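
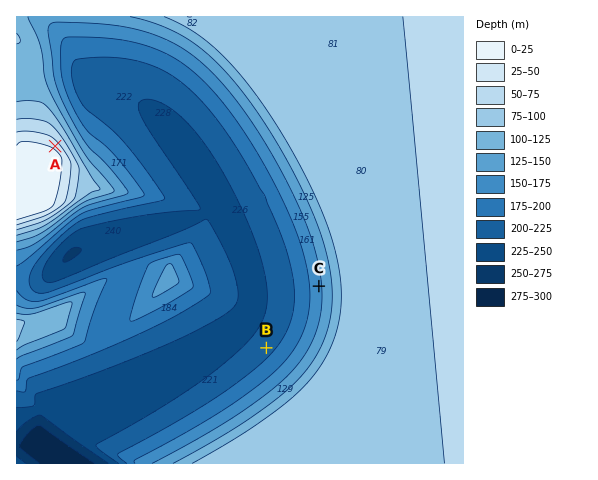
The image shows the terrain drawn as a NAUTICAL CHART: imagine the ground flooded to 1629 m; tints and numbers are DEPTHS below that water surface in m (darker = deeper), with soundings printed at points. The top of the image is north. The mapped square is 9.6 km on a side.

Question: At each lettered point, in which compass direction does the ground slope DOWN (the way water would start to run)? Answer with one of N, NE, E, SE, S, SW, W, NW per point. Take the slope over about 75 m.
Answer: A NE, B NW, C W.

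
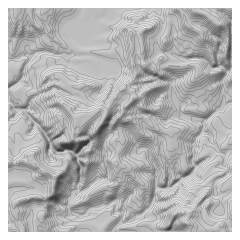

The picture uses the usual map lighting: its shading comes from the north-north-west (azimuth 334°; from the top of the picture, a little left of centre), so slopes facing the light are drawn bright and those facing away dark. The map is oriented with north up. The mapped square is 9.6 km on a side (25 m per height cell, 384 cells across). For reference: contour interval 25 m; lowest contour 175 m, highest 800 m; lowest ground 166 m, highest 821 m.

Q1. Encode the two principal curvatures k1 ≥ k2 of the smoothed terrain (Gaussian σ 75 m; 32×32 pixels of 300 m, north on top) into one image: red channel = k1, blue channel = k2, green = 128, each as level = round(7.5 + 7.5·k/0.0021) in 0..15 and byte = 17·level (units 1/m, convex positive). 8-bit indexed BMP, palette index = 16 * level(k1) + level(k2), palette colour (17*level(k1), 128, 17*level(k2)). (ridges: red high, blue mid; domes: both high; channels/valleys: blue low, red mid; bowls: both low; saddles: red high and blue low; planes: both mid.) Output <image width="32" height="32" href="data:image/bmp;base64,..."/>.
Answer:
<image width="32" height="32" href="data:image/bmp;base64,Qk02CAAAAAAAADYEAAAoAAAAIAAAACAAAAABAAgAAAAAAAAEAAATCwAAEwsAAAABAAAAAAAAAIAAABGAAAAigAAAM4AAAESAAABVgAAAZoAAAHeAAACIgAAAmYAAAKqAAAC7gAAAzIAAAN2AAADugAAA/4AAAACAEQARgBEAIoARADOAEQBEgBEAVYARAGaAEQB3gBEAiIARAJmAEQCqgBEAu4ARAMyAEQDdgBEA7oARAP+AEQAAgCIAEYAiACKAIgAzgCIARIAiAFWAIgBmgCIAd4AiAIiAIgCZgCIAqoAiALuAIgDMgCIA3YAiAO6AIgD/gCIAAIAzABGAMwAigDMAM4AzAESAMwBVgDMAZoAzAHeAMwCIgDMAmYAzAKqAMwC7gDMAzIAzAN2AMwDugDMA/4AzAACARAARgEQAIoBEADOARABEgEQAVYBEAGaARAB3gEQAiIBEAJmARACqgEQAu4BEAMyARADdgEQA7oBEAP+ARAAAgFUAEYBVACKAVQAzgFUARIBVAFWAVQBmgFUAd4BVAIiAVQCZgFUAqoBVALuAVQDMgFUA3YBVAO6AVQD/gFUAAIBmABGAZgAigGYAM4BmAESAZgBVgGYAZoBmAHeAZgCIgGYAmYBmAKqAZgC7gGYAzIBmAN2AZgDugGYA/4BmAACAdwARgHcAIoB3ADOAdwBEgHcAVYB3AGaAdwB3gHcAiIB3AJmAdwCqgHcAu4B3AMyAdwDdgHcA7oB3AP+AdwAAgIgAEYCIACKAiAAzgIgARICIAFWAiABmgIgAd4CIAIiAiACZgIgAqoCIALuAiADMgIgA3YCIAO6AiAD/gIgAAICZABGAmQAigJkAM4CZAESAmQBVgJkAZoCZAHeAmQCIgJkAmYCZAKqAmQC7gJkAzICZAN2AmQDugJkA/4CZAACAqgARgKoAIoCqADOAqgBEgKoAVYCqAGaAqgB3gKoAiICqAJmAqgCqgKoAu4CqAMyAqgDdgKoA7oCqAP+AqgAAgLsAEYC7ACKAuwAzgLsARIC7AFWAuwBmgLsAd4C7AIiAuwCZgLsAqoC7ALuAuwDMgLsA3YC7AO6AuwD/gLsAAIDMABGAzAAigMwAM4DMAESAzABVgMwAZoDMAHeAzACIgMwAmYDMAKqAzAC7gMwAzIDMAN2AzADugMwA/4DMAACA3QARgN0AIoDdADOA3QBEgN0AVYDdAGaA3QB3gN0AiIDdAJmA3QCqgN0Au4DdAMyA3QDdgN0A7oDdAP+A3QAAgO4AEYDuACKA7gAzgO4ARIDuAFWA7gBmgO4Ad4DuAIiA7gCZgO4AqoDuALuA7gDMgO4A3YDuAO6A7gD/gO4AAID/ABGA/wAigP8AM4D/AESA/wBVgP8AZoD/AHeA/wCIgP8AmYD/AKqA/wC7gP8AzID/AN2A/wDugP8A/4D/AJeWtpSVuJalt6eGh4eohZS2tqeHlqTygJTEt6eXpriVhcaFhae2hoaGhpeXh4e3lZOElqeGdZXzs/mWdoemt6OVuIaFuMdjhYV0hIWXl6ellKaEhJZ1g/jk1qiFpmR0tqWVdHSExYSVkseWc4OElaWVl6iVg8fGoqa2xoPXdXa2lsjYpcbVo6OCptfIhnWkYqWWp5aCk5O2lcaE1rSmlreGhoamlqP6pnRzlNfIlrmDt4OmprTD1uiDt5el13OWhZaGhnaGc/d1dXO1gaXIx7W4lJXJtpCwkIK3t6emhJiXh5eHlpZ096WGlbG2c4ODpqiD15ekk+XWkICWpaeWg6eGdnZkx/jG9qXFsNZ0t4HYlqeFc5SS1bWjxoC4p5e4o7amlsfmhYSF1fag+IS1ktinqLe3tLOkppXZkJG3p4S2pbelx3WVtOf7waD2loO2t4V2hqeA15WXlbeQ15OWp6WGdabIt7KwkJCgwPqVc4amp3V1lYS2l5inl4G3mJaUhZaXhoam1KD45ufDoNaCl5e4loR0laWGmJeFcqiXhKiohpiGltiQpLG16MSw9nODl7iDpsjHdIaXloeEpKWVhqeHh6eSwpCnyJLHyJH5lXKTk2PHlZS3tpi4p6iUlZeXhpaXuJKBuKe3c8eXpqT4kMamtsaEuIZ0l4eXlpSVqIeHlLWko6aGuaaVx6e3psays8eWhZSCg6Z0dYOElZOkl4e1gYGVhnWTguiWlpXHt8WT14WD2NbIl5aVt6e4uYR0mJKnt5SXhrfop4aGlnS2taaV1pPGZKanhYWFh5aGh4WVpJinpYSlx7aDhZaFc6W05oWWxteFgpV0l5eGh4eXhZeRuJaGlqaSpJenp6fHgrWS+ZaVtfjntYOYqIaGlqiElriBlYampaaXp5anpqaVlnO21rako5CRc5WnuJiGhHHYl6eCl5XIt7iWl3WFdod3dnWV6ICR1rZzlYKmqNf3xaKXuJOohoWFlnaFhneHh3d2dcWy6NaWpcfItsbJgbCgsoWFpZaXmJiHhpeHh4d2h3aG14TGdKaXh4WTkpGB9cPip4aFhISDg4WGhpeXl6eXloXXhcd1hJR1lpenlsays+Gml3aXlqenp6aXh4aGdnaGddiFx4WUuISHh4aWtZSQ8oWVdYWFpraXhod3h4eHlpd115WldZXJlJeGdcintXHStqelpaWmp3Z3h3eHh3Z1ppXYtdaWhKaEhpan2JKUldK2ppa0xqWGdnd3h4eHh5eUx7aVtuimpJWV2aWCg8n6sqaohraVp5d2doaHh3eHd3aFpriVhZWVhYW1lHXXyKaAlqiGlpaYl4aXl4aHiIiHh5WEhJSFdJalt5TJxqaEkqc="/>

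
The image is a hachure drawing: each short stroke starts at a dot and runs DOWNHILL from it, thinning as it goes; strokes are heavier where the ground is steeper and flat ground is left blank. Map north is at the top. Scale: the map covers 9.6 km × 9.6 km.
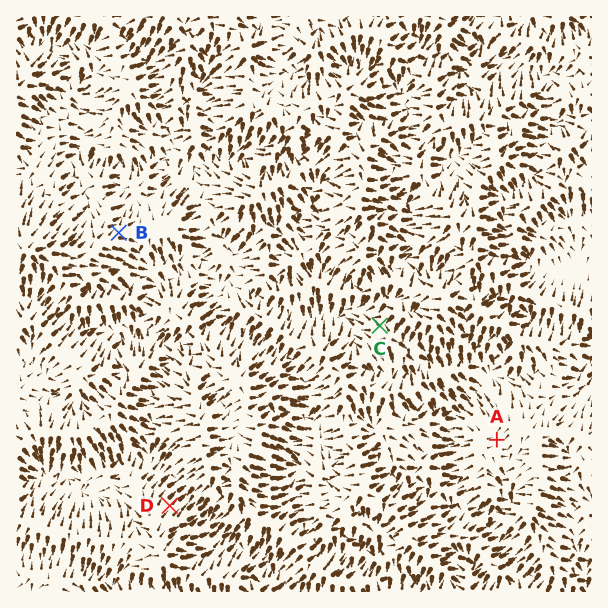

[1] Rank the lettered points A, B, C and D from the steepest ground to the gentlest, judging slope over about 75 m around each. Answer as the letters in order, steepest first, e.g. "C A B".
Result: D C B A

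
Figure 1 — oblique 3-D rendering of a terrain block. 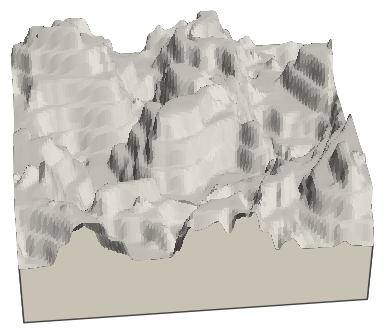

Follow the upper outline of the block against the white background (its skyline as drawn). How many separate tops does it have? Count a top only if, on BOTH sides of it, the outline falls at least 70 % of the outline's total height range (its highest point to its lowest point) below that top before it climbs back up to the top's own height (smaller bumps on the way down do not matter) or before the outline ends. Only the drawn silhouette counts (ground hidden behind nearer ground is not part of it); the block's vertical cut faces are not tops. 0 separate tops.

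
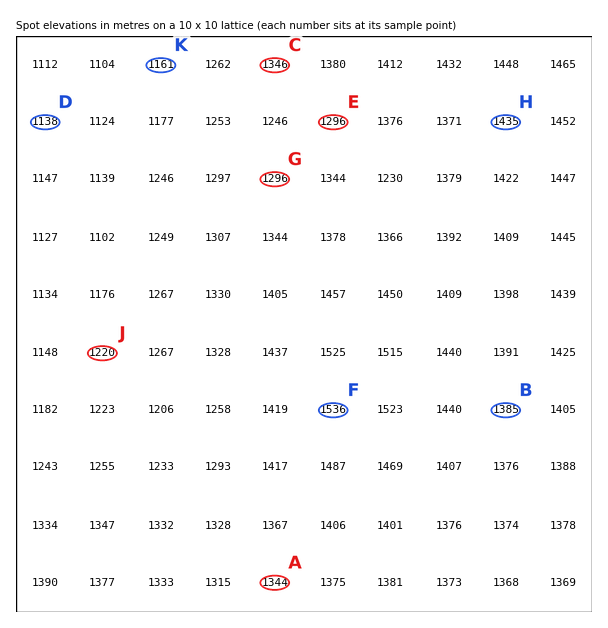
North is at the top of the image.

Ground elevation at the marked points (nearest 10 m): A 1340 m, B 1380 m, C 1350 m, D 1140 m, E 1300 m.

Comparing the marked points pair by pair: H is above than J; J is below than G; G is below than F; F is above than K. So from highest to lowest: F H G J K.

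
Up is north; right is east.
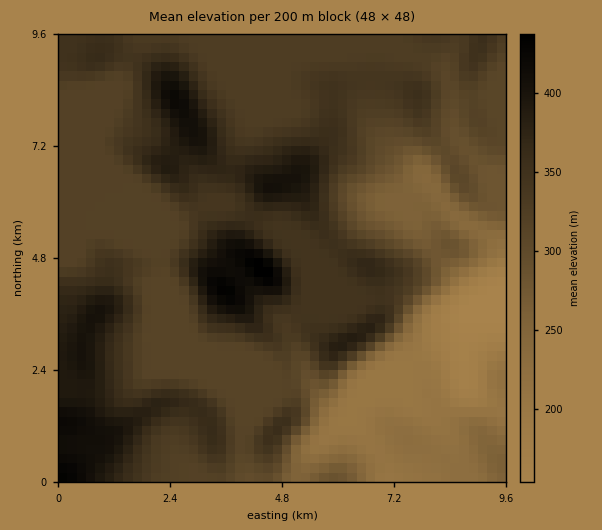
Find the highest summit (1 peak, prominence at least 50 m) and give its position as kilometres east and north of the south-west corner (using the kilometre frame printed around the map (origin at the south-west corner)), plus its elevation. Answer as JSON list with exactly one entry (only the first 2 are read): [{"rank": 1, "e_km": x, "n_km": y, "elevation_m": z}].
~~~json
[{"rank": 1, "e_km": 4.34, "n_km": 4.59, "elevation_m": 441}]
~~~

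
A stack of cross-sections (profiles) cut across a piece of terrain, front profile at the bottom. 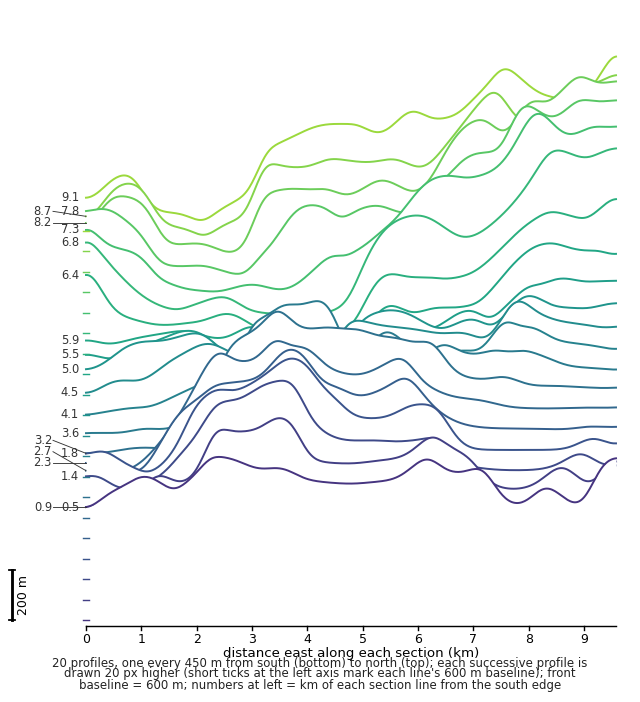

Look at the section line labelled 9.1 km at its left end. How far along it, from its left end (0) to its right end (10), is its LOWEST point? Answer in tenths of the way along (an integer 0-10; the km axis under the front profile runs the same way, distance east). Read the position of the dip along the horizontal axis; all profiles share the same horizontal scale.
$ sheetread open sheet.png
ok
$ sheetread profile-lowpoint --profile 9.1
2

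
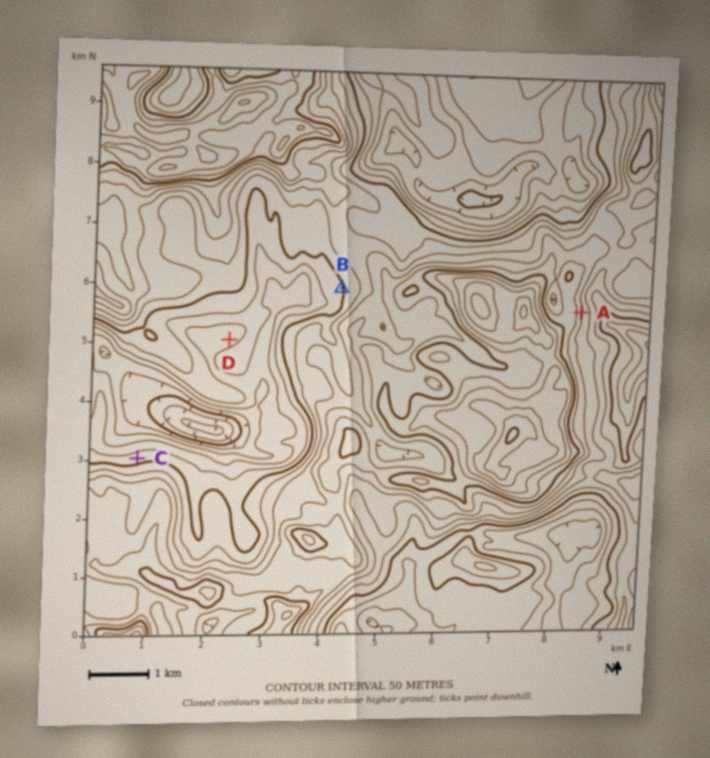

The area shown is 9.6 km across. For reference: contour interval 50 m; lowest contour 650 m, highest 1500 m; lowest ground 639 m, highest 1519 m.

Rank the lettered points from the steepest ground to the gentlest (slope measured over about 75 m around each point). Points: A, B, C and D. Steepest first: A C B D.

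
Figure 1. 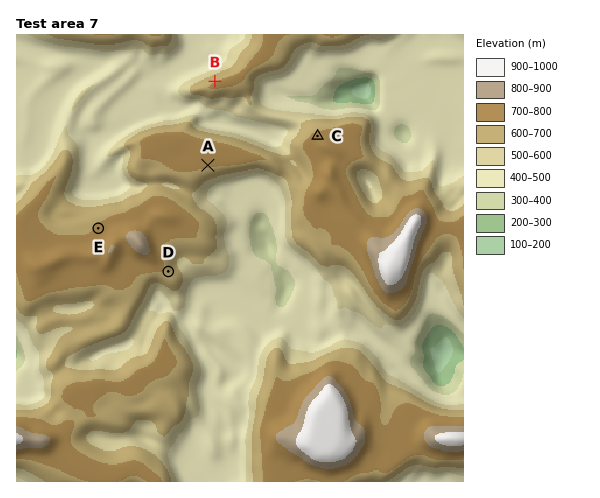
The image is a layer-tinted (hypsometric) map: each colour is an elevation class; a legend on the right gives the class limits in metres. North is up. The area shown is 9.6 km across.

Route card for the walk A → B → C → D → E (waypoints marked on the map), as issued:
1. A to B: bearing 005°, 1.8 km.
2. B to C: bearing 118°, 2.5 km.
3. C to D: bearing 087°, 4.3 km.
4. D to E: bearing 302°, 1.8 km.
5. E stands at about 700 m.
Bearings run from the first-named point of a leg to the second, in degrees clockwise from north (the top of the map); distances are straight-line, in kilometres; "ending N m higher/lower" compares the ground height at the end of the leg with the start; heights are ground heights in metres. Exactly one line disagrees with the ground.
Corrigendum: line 3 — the bearing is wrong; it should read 228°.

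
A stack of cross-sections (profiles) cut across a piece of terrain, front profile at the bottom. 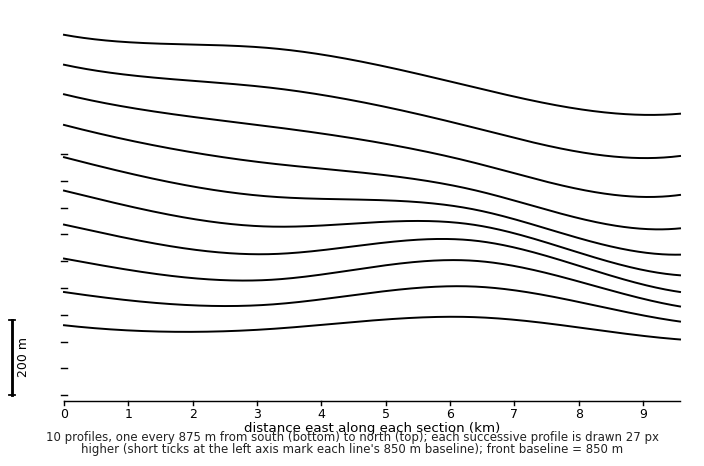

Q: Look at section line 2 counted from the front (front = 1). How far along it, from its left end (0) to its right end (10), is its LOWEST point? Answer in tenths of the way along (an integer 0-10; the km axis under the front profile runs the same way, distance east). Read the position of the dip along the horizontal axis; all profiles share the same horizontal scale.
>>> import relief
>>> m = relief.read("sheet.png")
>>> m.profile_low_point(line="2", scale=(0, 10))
10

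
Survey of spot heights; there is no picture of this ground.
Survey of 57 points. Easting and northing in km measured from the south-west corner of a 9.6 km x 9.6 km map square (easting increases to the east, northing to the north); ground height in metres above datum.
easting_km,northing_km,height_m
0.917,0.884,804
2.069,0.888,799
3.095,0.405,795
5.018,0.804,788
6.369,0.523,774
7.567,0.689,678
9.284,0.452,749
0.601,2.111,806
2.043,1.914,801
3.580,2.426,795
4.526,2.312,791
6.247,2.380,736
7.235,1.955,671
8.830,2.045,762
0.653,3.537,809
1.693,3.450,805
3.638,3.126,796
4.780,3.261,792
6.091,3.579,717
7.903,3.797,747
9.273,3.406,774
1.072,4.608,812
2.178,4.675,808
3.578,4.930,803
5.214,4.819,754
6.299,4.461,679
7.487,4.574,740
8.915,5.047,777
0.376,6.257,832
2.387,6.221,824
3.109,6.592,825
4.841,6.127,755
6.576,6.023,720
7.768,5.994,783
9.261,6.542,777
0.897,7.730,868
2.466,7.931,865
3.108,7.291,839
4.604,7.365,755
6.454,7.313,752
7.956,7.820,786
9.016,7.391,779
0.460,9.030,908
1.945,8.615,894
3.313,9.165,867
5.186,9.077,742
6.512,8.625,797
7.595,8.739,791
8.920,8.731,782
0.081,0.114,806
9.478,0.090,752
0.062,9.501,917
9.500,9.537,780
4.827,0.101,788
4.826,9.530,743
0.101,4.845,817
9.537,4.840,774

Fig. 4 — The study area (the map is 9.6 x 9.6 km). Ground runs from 655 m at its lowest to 930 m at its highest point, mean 785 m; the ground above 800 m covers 32.4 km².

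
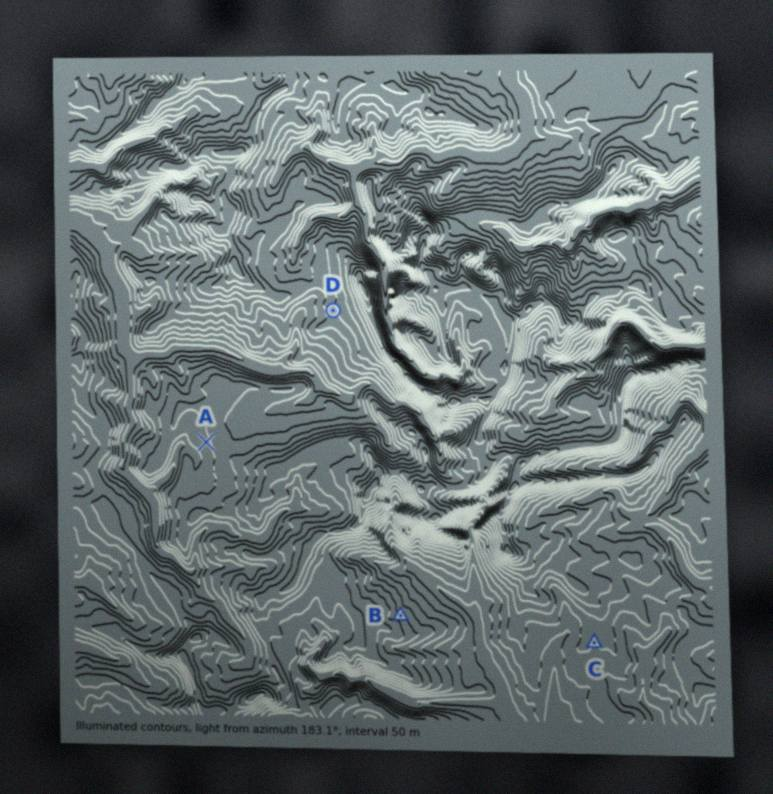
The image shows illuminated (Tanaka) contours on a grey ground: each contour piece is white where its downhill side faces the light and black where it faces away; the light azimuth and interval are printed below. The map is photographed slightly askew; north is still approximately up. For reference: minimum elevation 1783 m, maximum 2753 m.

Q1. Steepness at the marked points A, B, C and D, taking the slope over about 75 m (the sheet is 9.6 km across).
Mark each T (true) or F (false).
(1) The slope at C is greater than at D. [F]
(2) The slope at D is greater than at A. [T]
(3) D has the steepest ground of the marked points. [F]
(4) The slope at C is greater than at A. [F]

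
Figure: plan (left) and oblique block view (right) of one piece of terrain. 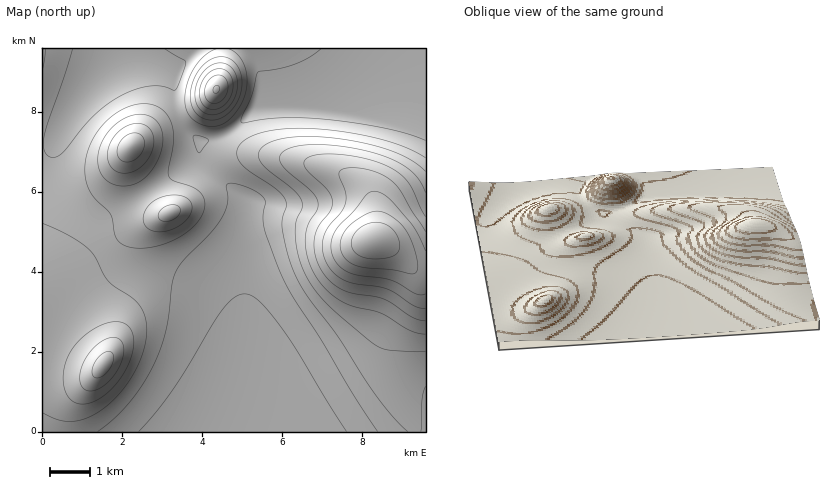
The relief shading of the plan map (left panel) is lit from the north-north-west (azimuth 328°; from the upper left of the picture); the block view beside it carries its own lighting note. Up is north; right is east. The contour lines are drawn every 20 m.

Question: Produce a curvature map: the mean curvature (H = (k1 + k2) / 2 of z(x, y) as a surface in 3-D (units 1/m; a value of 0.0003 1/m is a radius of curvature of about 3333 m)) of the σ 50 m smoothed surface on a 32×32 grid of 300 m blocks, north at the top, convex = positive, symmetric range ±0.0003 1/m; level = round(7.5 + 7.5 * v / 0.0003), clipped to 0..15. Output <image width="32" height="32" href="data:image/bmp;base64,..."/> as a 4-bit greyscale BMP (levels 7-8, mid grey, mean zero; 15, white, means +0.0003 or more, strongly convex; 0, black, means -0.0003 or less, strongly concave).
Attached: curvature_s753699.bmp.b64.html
<image width="32" height="32" href="data:image/bmp;base64,Qk12AgAAAAAAAHYAAAAoAAAAIAAAACAAAAABAAQAAAAAAAACAAATCwAAEwsAABAAAAAAAAAAAAAAABEREQAiIiIAMzMzAERERABVVVUAZmZmAHd3dwCIiIgAmZmZAKqqqgC7u7sAzMzMAN3d3QDu7u4A////AIiId3d3d3d3d3d3d3d3iIiIiHd3d3d3d3d3d3d3eIiIeImHd3d3d3d3d3d3d3iIiHeKqGd3d3d3d3d3d3eIiId3ett2d3d3d3d3d3d3iIiHd3jel3d3d3d3d3d3eIiId3d3nbh3d3d3d3d3d3iIh3d3dnq5d3d3d3d3d3d4iHd3d3d4mYd3d3d3d3d3eId3eId3d4iHd3d3d3d3d4h3Z3mHd3d4iHd3d3d3d3eIdmeKiHd3d4d3d3d3d3d4iHZnmoh3d3d3d3d3d3d3iIiHd5uIh3d3d3d3d3d3d4mZmIiaiId3d3d3d3d3d3eJqqqZmoh3d3d3d3d3d3d4iau7qpmHd3d4iHd3d3d3eImau7qYd3d3d5vKd3d3eIiHiJqpiHd3d3d67qh3d3dmZVZ4iHd3d3d2ZoqYh3ZVVmZneIiHd3d4d2Zmd3ZmZnd4iJmZmHd3iZh2ZmZneIiZmZqqmZh3d4m7l2ZneImaqqqqqZiId3eJzrh2Z4iZqqqqmYiHdnd2eL3Jd1RWiJmYiHd2ZmZ3dmeaqYVGZEd3dmZlVVZ3d3ZneJhze7cjZVVVVmd3d3d3Znd3c4/9Y3d3d3d3d3d3d3d3d3KP/5N3d3d3d3d3d3d3d3dzbf+Td3d3d3d3d4d3d3d3dTjLdHd3d3d3d3eHd3d3d3dEd1V3d3d3d3d3"/>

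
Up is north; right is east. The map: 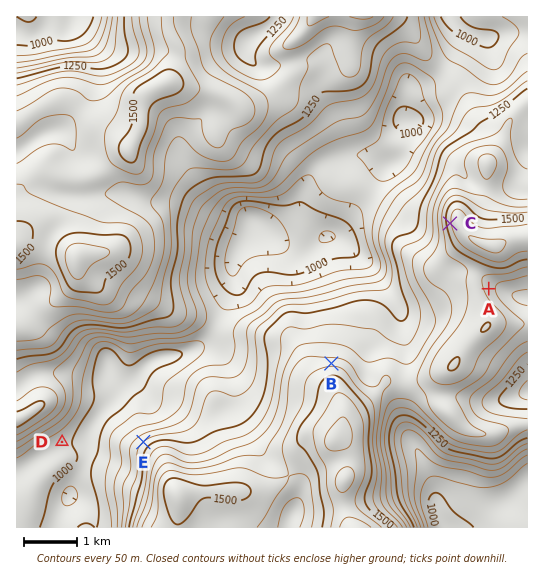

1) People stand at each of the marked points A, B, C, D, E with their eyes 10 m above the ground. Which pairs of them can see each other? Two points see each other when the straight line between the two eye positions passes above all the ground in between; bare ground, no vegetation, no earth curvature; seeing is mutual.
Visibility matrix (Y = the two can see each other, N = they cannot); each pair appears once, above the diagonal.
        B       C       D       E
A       N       N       N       N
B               Y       N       N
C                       Y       Y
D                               Y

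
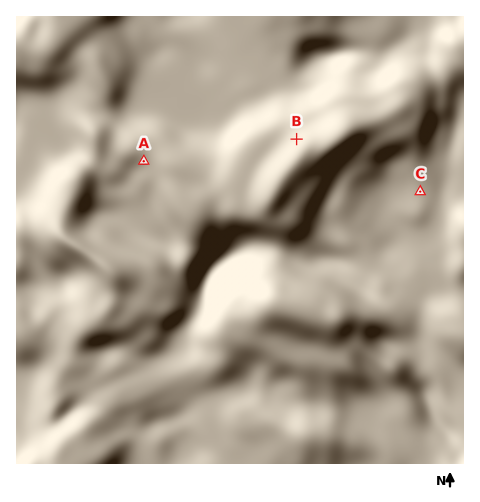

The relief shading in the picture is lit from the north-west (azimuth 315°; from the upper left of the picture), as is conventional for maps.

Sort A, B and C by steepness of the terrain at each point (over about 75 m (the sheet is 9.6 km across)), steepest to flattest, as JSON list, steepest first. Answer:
["B", "A", "C"]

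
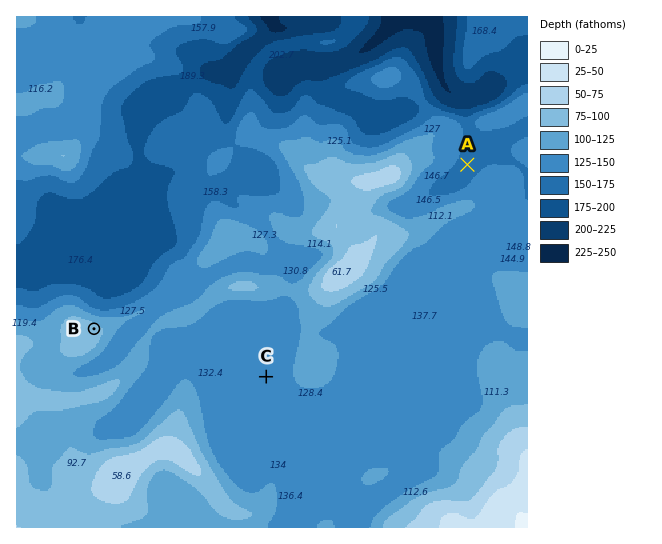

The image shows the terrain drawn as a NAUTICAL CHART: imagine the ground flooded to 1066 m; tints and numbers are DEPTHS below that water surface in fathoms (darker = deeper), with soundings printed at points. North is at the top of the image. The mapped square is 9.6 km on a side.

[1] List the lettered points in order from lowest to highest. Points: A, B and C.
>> A C B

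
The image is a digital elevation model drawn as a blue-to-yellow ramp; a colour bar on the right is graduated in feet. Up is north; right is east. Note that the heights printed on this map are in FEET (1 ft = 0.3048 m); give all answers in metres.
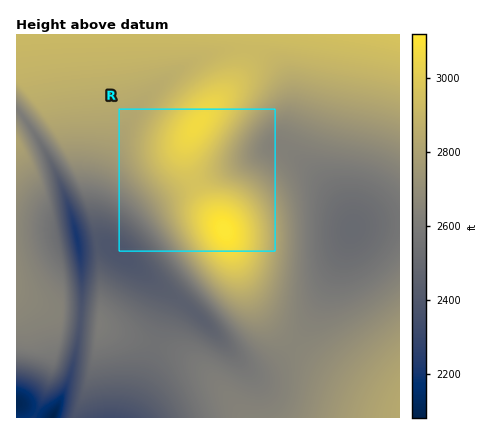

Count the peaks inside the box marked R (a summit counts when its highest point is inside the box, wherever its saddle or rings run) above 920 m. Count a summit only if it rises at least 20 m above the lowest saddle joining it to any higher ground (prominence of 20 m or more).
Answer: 2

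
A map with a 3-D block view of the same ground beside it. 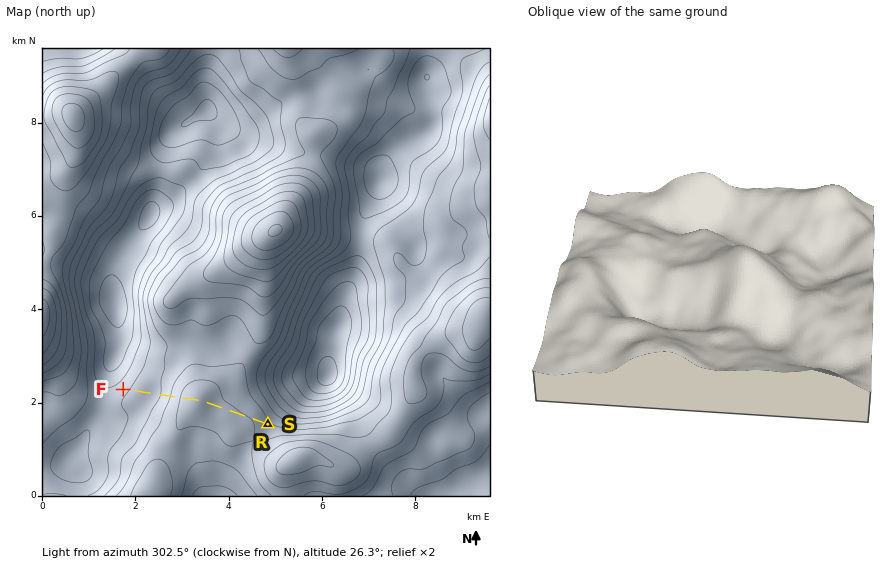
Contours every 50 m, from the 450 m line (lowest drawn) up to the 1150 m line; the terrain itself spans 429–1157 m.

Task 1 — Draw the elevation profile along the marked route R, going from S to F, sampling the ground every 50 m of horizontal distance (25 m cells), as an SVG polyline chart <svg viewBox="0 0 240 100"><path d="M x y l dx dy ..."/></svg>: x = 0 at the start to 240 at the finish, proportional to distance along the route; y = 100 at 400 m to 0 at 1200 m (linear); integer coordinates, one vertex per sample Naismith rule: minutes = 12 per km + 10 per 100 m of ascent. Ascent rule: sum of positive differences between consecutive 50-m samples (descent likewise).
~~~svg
<svg viewBox="0 0 240 100"><path d="M0 48l4 0 3-1 4-1 4 0 4-1 3-1 4 0 4 0 4 0 3 0 4-1 4 0 4 0 3 0 4 0 4 0 4-1 3 0 4 0 4 0 4 0 3 0 4 0 4 0 4-1 3 0 4-1 4-1 4 0 3-1 4 0 4 0 4 0 3 0 4 1 4 1 4 1 3 1 4 1 4 2 4 1 3 2 4 1 4 2 3 1 4 2 4 1 4 1 3 1 4 1 4 1 4 0 3 0 4 0 4 1 4 0 3 0 4 0 4 1 4 0 3 1 4 1 4 1 4 1"/></svg>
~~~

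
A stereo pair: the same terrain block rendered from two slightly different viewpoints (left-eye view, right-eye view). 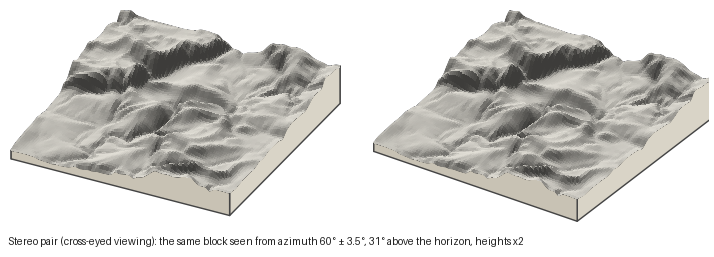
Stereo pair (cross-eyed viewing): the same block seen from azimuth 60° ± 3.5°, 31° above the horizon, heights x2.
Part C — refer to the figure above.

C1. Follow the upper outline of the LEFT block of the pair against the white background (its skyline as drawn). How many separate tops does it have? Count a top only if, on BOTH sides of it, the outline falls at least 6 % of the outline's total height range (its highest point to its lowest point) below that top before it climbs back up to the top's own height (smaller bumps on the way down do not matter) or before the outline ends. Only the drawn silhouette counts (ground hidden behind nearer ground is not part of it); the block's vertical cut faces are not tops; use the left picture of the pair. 2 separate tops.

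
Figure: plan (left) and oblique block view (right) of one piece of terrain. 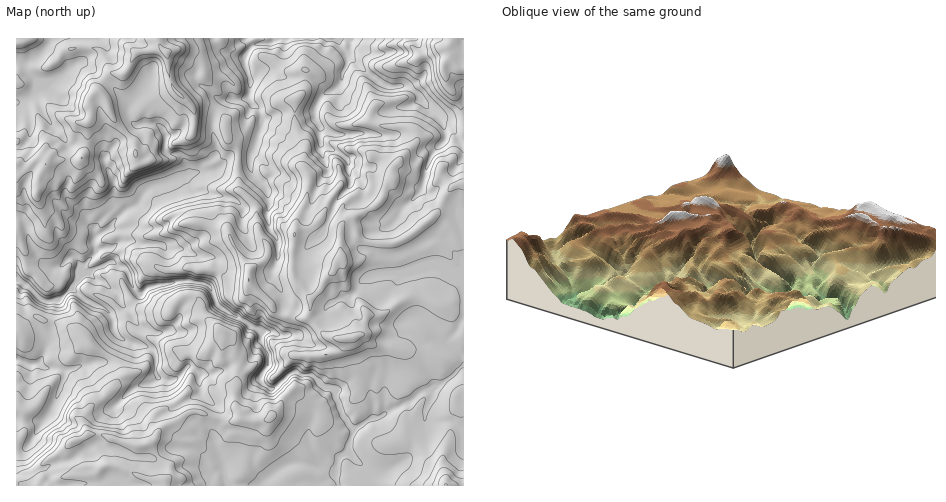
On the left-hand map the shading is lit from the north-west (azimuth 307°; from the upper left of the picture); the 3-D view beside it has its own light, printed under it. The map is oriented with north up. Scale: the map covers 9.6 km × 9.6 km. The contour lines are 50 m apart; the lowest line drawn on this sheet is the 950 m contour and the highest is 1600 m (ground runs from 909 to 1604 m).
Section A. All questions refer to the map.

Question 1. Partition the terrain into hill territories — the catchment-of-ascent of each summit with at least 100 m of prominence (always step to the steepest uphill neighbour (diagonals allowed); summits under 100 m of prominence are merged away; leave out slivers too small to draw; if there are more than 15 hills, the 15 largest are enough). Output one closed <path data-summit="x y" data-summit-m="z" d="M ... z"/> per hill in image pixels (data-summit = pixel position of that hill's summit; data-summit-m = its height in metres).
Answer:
<path data-summit="349 338" data-summit-m="1574" d="M339 86l-17 9-7 16-3 2-31 1-19 6-9 32 19 17-3 7-5 6-2 1-9-9-2-5-1-14-15 0-6 2-15 14-19 1-11 4 10 14 9 1 3 3 4 30-8 12-19 13 16 7 15 1 4 4-1 12-8 13 8 17 12 10 33 20-1 8 7 14 0 10-8 13 1 4 11 7 22-17 7 3 11 0 11 12 13 4 0 7 7 17 7 11 5 3 16-11 8-1 13-8 18-7 11-10 10-2 8-4 25-21 0-223-6-3-6-10-10-6-21-23-12 6-30 6-15-10-20-6z"/><path data-summit="165 481" data-summit-m="1568" d="M89 272l-8 2-9 14 12 11 19 9 6 5 4 7 1 10 5 8-14 23-11 1-30 9 0 8-14 34-11 13-9 17-6 6-8 0 1 37 321-1-2-8 2-17 10-8 5-24-11-15-8-24-11-2-11-12-11 0-6-3-5 2-18 15-7-3-5-8 8-13 0-10-7-14 1-8-40-24-5-6-6-15-8-5-21-2 4 20-5 11-2 7-11 12-13 2-18-9-8-14-9-9-2-7-14-11-10-5z"/><path data-summit="446 485" data-summit-m="1604" d="M183 177l-35 11-11 17-15 8-16 17-12 8 2 13-14 16-8-11-15 11-10 0-4-3-8-8-8-16-5-17-4-4-4-1 1 231 7 0 6-6 9-17 11-13 14-34 0-8 30-9 11-1 14-23-5-8-1-10-4-7-6-5-19-9-12-11 9-14 8-2 5 6 19 12 23 33 19 10 13-2 11-12 2-7 5-11-4-20 21 2 4 2 5-4 6-11 0-9-4-4-15-1-16-7 19-13 8-12-4-30-3-3-9-1z"/><path data-summit="166 53" data-summit-m="1467" d="M214 38l-162 0-6 10-8 9-13 8-9-2 0 154 8 6 5 17 8 16 8 8 4 3 10 0 15-11 7 11 3-1 12-15-2-13 12-8 16-17 15-8 6-11 9-8 13-2 30-12 19-1 15-14 6-2 14 1 3-2 10-34-3-11-10-11 2-19-6-15 0-6-23-7-6-7z"/><path data-summit="448 60" data-summit-m="1498" d="M463 38l-113 0 0 10-4 5 19 19 17 12 9 3 15-1 10 6 6 10 18 16 2 5 10 6 6 10 5 3z"/><path data-summit="20 42" data-summit-m="1295" d="M50 38l-33 0-1 24 9 3 13-8 8-9z"/>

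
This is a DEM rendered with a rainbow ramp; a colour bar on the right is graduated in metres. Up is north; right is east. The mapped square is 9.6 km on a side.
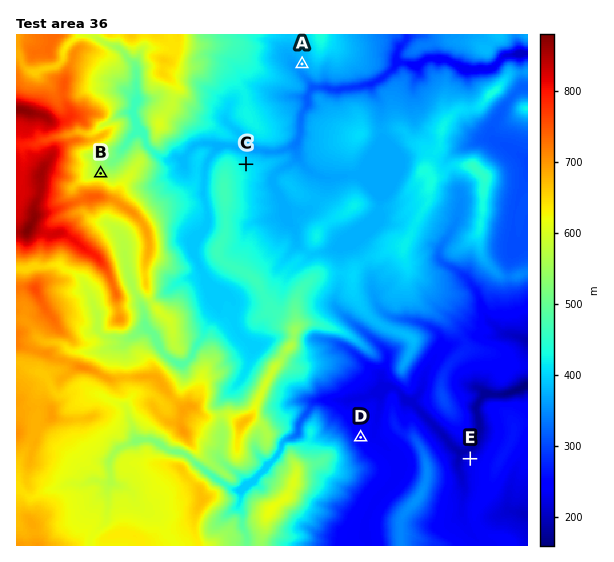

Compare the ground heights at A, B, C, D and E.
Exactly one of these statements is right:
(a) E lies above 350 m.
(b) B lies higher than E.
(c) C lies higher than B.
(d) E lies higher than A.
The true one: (b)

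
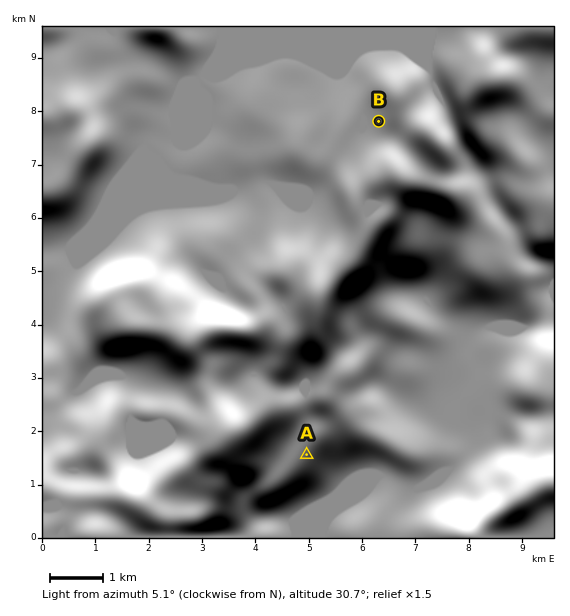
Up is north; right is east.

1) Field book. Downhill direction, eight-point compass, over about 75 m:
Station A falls SE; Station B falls W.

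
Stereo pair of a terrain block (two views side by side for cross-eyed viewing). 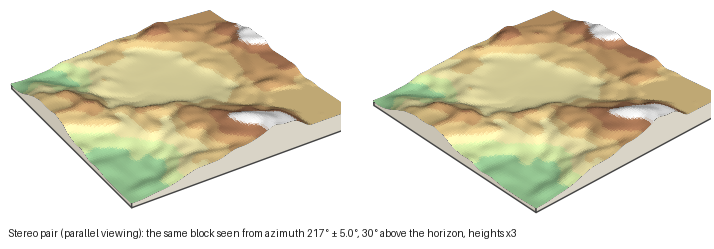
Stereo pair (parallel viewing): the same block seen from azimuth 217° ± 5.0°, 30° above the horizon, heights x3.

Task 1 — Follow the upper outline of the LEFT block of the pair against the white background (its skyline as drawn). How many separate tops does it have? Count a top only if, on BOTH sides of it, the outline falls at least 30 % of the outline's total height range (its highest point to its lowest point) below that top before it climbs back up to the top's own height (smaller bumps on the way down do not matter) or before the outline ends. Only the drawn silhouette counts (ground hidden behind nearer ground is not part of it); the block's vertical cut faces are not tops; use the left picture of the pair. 1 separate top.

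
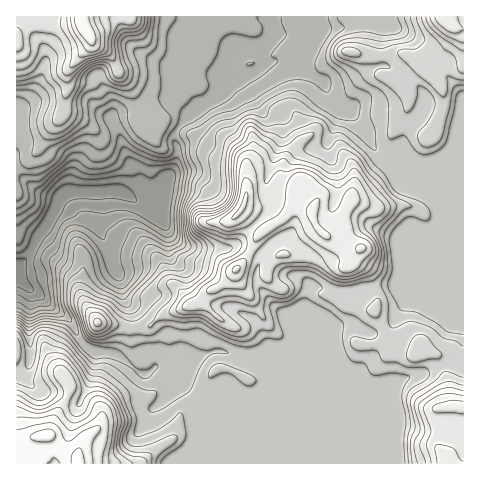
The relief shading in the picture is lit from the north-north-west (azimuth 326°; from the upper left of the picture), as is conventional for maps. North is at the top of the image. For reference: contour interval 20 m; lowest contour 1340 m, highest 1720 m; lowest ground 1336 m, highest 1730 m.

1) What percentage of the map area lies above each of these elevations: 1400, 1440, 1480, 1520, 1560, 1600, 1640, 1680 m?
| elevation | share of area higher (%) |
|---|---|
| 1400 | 94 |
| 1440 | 91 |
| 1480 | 80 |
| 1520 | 69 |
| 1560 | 35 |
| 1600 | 20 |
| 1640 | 12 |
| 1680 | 3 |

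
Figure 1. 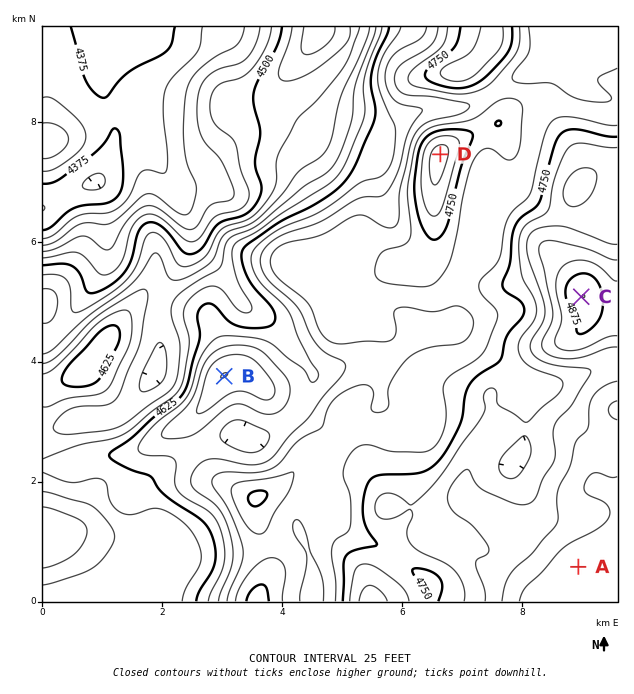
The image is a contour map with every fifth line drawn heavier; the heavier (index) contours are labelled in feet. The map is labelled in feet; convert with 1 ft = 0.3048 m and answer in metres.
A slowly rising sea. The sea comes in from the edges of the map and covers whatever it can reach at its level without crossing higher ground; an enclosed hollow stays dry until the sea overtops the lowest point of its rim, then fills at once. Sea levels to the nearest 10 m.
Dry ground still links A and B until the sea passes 1420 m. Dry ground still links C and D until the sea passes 1440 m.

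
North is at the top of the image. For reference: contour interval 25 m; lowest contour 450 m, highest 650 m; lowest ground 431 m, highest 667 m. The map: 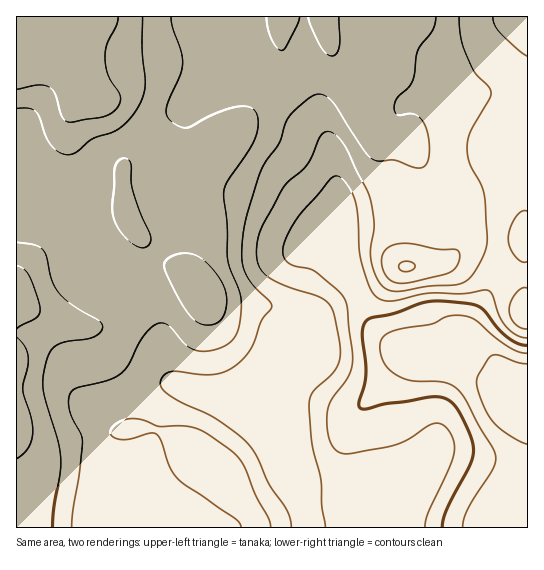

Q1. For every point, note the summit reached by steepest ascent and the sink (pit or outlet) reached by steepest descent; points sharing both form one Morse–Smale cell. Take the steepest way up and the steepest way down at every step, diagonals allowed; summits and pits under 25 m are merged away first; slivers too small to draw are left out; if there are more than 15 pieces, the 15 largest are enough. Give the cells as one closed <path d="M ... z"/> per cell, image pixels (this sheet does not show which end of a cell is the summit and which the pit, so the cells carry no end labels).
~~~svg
<path d="M527 16l-511 1 0 205 26 1 19 5 54 53 11 14 15 8 11 11 7 13 8 43 4 8 10 8-8-2-18 1-52 18-10 7 1 118 434-1 0-134-17-8-25-5-37-17-12 1-8-3-39-18-18-18-8-15-9-23-8-36 0-27 51-4 24 1 18-23 23-23 20-11 14-4 4-7 3 41-7 35 0 38-4 15-22 41 0 8 29 39 11 11 15 10 2-1z"/><path d="M42 223l-26 0 0 304 77 1 2-87-3-10 1-21 10-7 52-18 24 0-8-7-4-8-8-43-7-13-11-11-15-8-11-14-50-50z"/><path d="M501 153l-4 7-14 4-20 11-23 23-18 23-24-1-51 4 0 27 8 36 9 23 8 15 18 18 39 18 8 3 12-1 37 17 25 5 14 6-25-21-29-39 0-8 22-41 4-15 0-38 7-35z"/>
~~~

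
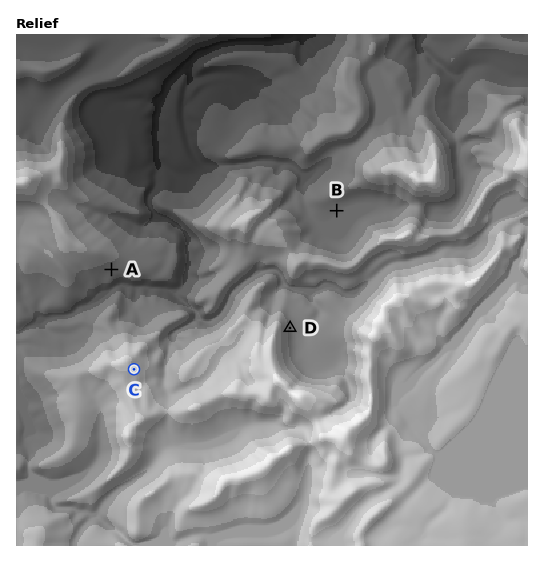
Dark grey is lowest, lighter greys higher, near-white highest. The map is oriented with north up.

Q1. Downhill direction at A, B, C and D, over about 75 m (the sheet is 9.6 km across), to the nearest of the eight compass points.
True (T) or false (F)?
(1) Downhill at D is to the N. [F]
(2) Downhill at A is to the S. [T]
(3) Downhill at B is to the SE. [T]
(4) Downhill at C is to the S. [F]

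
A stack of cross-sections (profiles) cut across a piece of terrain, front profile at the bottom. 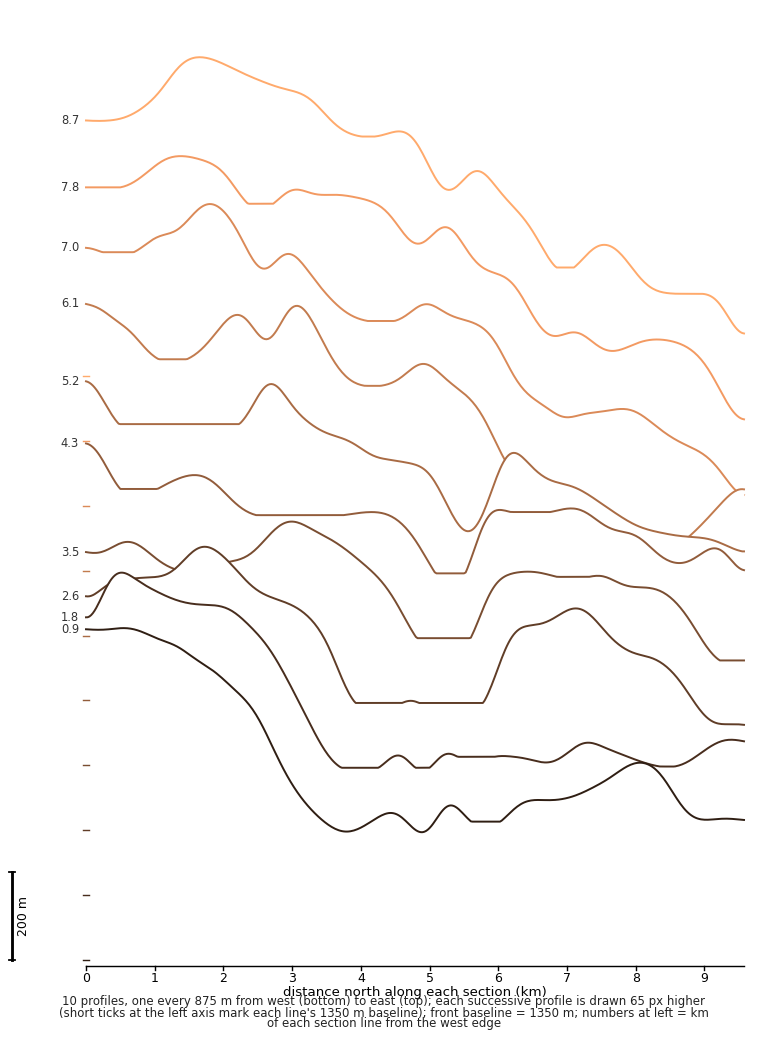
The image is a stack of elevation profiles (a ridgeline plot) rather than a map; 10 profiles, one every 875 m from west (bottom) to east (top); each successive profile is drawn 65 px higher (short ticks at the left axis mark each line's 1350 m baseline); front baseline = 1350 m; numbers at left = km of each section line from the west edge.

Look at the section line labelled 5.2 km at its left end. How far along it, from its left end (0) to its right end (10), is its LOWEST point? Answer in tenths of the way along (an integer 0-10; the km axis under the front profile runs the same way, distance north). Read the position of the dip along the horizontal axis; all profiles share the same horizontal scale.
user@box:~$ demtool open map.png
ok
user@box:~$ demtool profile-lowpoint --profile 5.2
10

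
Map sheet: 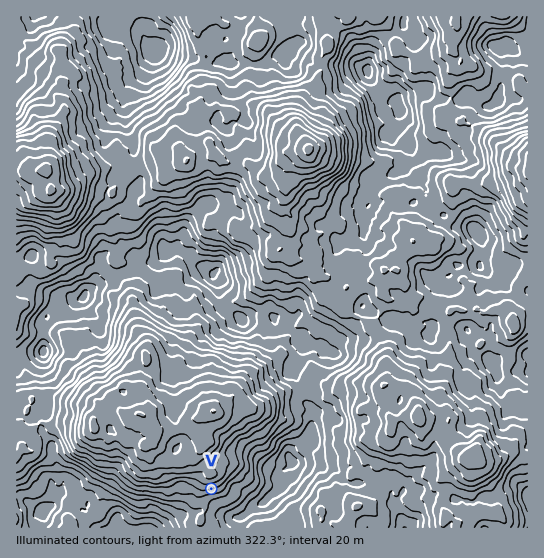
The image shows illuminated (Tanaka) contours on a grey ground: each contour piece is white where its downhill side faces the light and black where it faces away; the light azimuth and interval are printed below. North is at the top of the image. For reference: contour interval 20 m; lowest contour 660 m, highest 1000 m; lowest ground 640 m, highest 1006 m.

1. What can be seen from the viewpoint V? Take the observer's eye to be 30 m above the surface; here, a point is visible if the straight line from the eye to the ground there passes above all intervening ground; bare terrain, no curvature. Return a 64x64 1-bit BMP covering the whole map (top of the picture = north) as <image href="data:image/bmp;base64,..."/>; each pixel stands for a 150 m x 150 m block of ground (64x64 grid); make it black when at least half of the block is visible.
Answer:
<image width="64" height="64" href="data:image/bmp;base64,Qk0+AgAAAAAAAD4AAAAoAAAAQAAAAEAAAAABAAEAAAAAAAACAAATCwAAEwsAAAIAAAAAAAAA////AAAAAADD/wf//cAMAMPxD//+wAwAwwEL7/zgHADAAB/x/+B8AAAAX/z/xFuAAAB/3H/ce4AAAP7cP/7/gAAA/hgf//+AAABGAB//z8AAAMEAH/6ngAAAAAAf/iNAAAAAAD/+IAAAAAABd/4gAAAAAAcH/mAAAAAABAf+QAAAAAAAB+5AAAAAAAAH/AAAAAAAAAf8AAAAAAAAA/wAAAAAAAAAHAAAAAAAAAAcAAAAAAAAADwAAAAAAAAAeAAAAAAAAAA4AAAAAAAAADwAAAAAAAAAEAAAAAAAAAAAAAAAAAAAAAfAAAAAAAAAB4AAAAAAAAAEgAAAAAAAAAOAAAAAAAAAAwAAAAAAAAAAAAAAAAAAAAAAAAAAAAAAABgAAAAAAAAAUAAAAAAAAAAABwAAAAAAAAAPAAAAAAAAAA8AAAAAAAAADwAAAAAAAAAfAAAAAAAAAD8AAAAAAAAAfwAAAAAAAAA/AAAAAAAAAB8AAAAAAAAAHwAAAAAAAAAfAAAAAAAAADgAAAAAAAAAMAAAAAAAAAAAAAAAAAAAAAAAAAAAAAAAAAAAAAAAAAAAAAAAAAAAAAAAAAAAAAAAAAAAAAAAAAAAAAAAAAAAAAAAAAAAAAAAAAAAAAAAAAAAAAAAAAAAAAAAAAAAAAAAAAAAAAAAAAAAAAAAAAAAAAAAAAAAAAAAAA=="/>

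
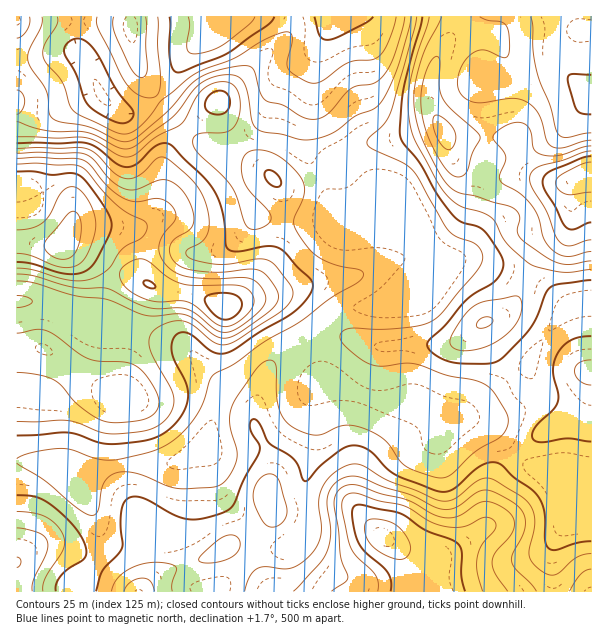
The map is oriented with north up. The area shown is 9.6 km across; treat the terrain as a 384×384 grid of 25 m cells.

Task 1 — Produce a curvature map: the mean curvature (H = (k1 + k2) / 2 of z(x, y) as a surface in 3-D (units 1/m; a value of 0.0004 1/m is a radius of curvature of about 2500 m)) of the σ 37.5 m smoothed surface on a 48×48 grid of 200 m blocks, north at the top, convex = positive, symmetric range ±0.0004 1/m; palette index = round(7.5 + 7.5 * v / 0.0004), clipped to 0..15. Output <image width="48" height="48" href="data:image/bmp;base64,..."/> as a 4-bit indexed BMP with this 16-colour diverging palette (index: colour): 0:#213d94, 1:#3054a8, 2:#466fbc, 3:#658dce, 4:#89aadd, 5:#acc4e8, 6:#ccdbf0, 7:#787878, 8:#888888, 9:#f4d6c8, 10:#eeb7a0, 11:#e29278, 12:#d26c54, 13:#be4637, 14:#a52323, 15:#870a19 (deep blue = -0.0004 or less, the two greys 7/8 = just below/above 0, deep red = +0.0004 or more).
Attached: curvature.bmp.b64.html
<image width="48" height="48" href="data:image/bmp;base64,Qk32BAAAAAAAAHYAAAAoAAAAMAAAADAAAAABAAQAAAAAAIAEAAATCwAAEwsAABAAAAAAAAAAlD0hAKhUMAC8b0YAzo1lAN2qiQDoxKwA8NvMAHh4eACIiIgAyNb0AKC37gB4kuIAVGzSADdGvgAjI6UAGQqHAKYiNFe+6lRFVWiqh4mHU0iYeIh3iahmmsljRWZ6u5h3ZVeZd5mGMkiXeIhmZ4ZWnMyWZ3ZWeJmqqGZ2RXiGVoqHiqhkRVRGnLu6iHZmVVeJvJdlMkZ4i9yYrLp2ZlRGiarLmGaIdlVWm6d3UyNov/yZq6qqqoU1Zpm6hkWKmIh2eIaLlSJZ3+yqmHm93bdEVYmoZUaaqZmYdmactjSN/bzadVnN3chVZ3iGRFerqYiIdmm7lTbf+ovKUjjcqZdmeHh1VWiqmGZ3ZXvcdDbfx2d2MSfLdmZmeHdlZnd3dlZmZWnchTSKhlMjMzaqZFVmd2ZWZmVURVZ3ZVeah2Vnh1M0VUWKhVVmZ1VVVVVERFVnZVaIiHZ5qXVWdmV4h3dmeFVVRGd2ZlVWZXmoiHZ5mHZ3d3ZmaKqYiYmHVpupqoZVVpy4ZmZ4dmd3d3dlV5upiaqpmby7zMllVqynVmd3dmd3iHd2VniZiImZmau7zMqGVZunVnd3d3d3d3dmeHZnd3d3iJmruqmHVWmnZnd3d3d3d2ZmioZWeHdniImaqYd3ZVioZnd3d3dmZVVWiYZoqnd4mYiZmGZmZUaZd3d2d3ZVVmZnh2Z6zIiaqHd4h2VUZzN5h3dniZh3iqmIdVZ5qpq6hmZ3h1QieUAleIeJq7u7vNyYdVVoh4qoZmZndkEBr5IBNWeaqZmZic7LqGVnh2iGVVVEVCAF//pkREV4dmZlRZ3+24ZWd1ZUREMzWIVt///cp1RVVVZlQ2rcu6dWZzMiNFRpz/////7dy5dmZmZ2ZEeYeadVVRATaIev//7cu9yomaqZmHd3dlZ2aadEQzNqzJZ73JVVRYuoZ4mZqpd3dlVmaIZGY6rv/IVFiUABEUipdmd3iZiIh2VVVWV7ttzv+4ZEeDAUQyWJh2Zmd3iIdmQ0aIiux6mt2od3mVSJhkRXh2Zmd3d3ZnZGrLidx2VZ25mau6q6l1RWd2Z3d4h3VZhWmXR92EM43JmZm8yph1VWh2Z3eIh2RZlmZDN8tnVHzaqGermZhlVYqGZ3d3d1NqmJdUaadLlo3rdDeZmqhUWMynZ4d3dTOdqaqHrdp+2q76QjeauoVVfOyGeIdmZBTfqJmZz//8/b77VEfMpkRWnchWiZdmVCb+hWd4mb/4u5v9hUn9c0VnmoZnmpiHdTn8ZVZ3UhbiREa8chf+dEVnd2eImZqpllz9h4irggFyERR3MAKcuGZ3VXiHZ4mYdX/8iIm9tRI3UzRDIAAmvKq6VIhlVoh1Va/4Znibp0Rbl3ZDI0QibO/8VHhlVohkRu+URWd4l1ZrqZhUNYtxKv/8VGh2Z5lkSP9jVmZ4h2Z7mZhURr6zF9/8dFd2Z5lkN/+EV3eJhVZ6d4dTSN+1Amirl2ZmZ4hjJv+lV3iadVd5VFVDWd2VIRJJu5dmZ4hjFN/HZnipZWd6YzREesuGRDEmvdp2Z4dkJL/Jd4moVXmOlmZWm9uGZmU0abynVndkI526iImoZoqPypmJrNyod4dTI1m4ZndlImu6mIqph4qQ=="/>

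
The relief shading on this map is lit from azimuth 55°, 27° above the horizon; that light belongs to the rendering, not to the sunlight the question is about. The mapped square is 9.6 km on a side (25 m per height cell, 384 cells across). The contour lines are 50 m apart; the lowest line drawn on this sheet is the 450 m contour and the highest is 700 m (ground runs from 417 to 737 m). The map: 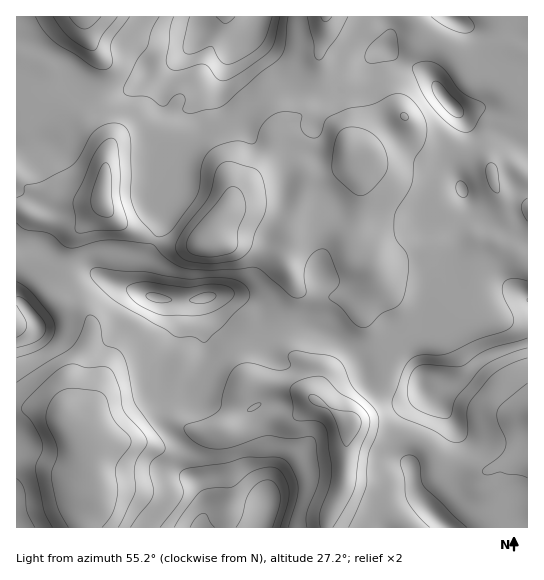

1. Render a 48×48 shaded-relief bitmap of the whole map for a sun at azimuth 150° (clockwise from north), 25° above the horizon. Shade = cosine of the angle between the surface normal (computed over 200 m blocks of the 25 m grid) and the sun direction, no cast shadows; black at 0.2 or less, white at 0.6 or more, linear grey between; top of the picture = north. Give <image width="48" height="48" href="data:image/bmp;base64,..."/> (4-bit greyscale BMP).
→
<image width="48" height="48" href="data:image/bmp;base64,Qk32BAAAAAAAAHYAAAAoAAAAMAAAADAAAAABAAQAAAAAAIAEAAATCwAAEwsAABAAAAAAAAAAAAAAABEREQAiIiIAMzMzAERERABVVVUAZmZmAHd3dwCIiIgAmZmZAKqqqgC7u7sAzMzMAN3d3QDu7u4A////AIiIiJvO7bz/yYmrpQBFa+ypmYd5qpmYiXd3iZrN7svv65mrpyA0Se25mYiJmZmZiHZniJq83cu+/bq7uVEjNs7KmZmqmZmpmHZneImru7qrzMvNynRENJ7amZmZmImqqYdmeImquqmqvLvO7ZdmRIzKmZiIiIiZqnZVeImry7qs3dzN/8mHZXzKmZh4h3eJmWVFaIms3dy7zN7t7tqHZozbqqmId2Z4iHZWeImbzcuqq83u3MuoZoz8qqqIdmZniIh3iIiImZmZmaq8y7zLdoz+qZh2ZWd4mZh3iIiHd3iHZmeImqvNp3ndqHZVVWeImphmeIiYd4h3ZVaHZ3isuGaKqGVEVWd3eGZVZ3eamIiHd2eal2Z5p1RYmoZWVEZmZTNEVmeKqYiIiHaKqXZWd2VorLl3YyNWZUMjVlaJqZiIiHZomHQ0Z4eInNuZhjI1ZlQhNVVoqZiIh3ZWd2UzV4mYm+/LunMTRTMyJFVXmZiIh3ZVZndlRnmYit/+3bgxEhATNGdniZiHh3Zmd3dmVXiZia3d3e23QnMDVXiHiIh3eHd3eHd3d4mpmJmqrN7tyrhEZniYiHZmZmZ3iIiImZmrqZiImavN3JqXd3iIdkMzMjRniImZqZmrupmIiJmqqoqYiHd3VDM0MhE2eImqqpmau6mIiImZmZqYh3d3d4iaqWQ1eJqpiIiau7qYiIiZm7qIiHeJve7v//yYiaqpd3iKqqqZiImavLmIiZmr3u7v///sqau5h4iJqqqZiImbvJmJmqq7vMzO///+uZq7mIiImZqpmZmaqpmJq8uqqqma3///yYm8qIh3iJmZmZmZmZqZre3cy5dUerzduYiruYiHiIiJmZmZmau6mt/+25YwJom8uYiaqYiYiYh4iIiImZqpiKzuyYdAAmm8yoiZmYmZmZiIiHiImYiId4rLqYhzADery4eJmYmqqqmIh3iJiHZ3ZmirqZiGIBWKuoeJmZmru7qZh2eZh3d3ZEasupiIUyR4qpd5mZmru7qZmHeZiHZmZDScypiIdURXiZdomZmqu7qpqoeJmHdlVDOLupiIdURVaJdmZ5maqqqpqod4l3d2ZCJqupiIdTRVaIh2VomZqaqpmYdnh4iIdjJZupiIdkRWaJiHVGiJmaqpmHd3eJmYh1I3qYiIh2VWeJmIZEZ3iauphmd4iJmZiHQ1iYh3d3dmZ4mYdDRnibuoZEZ4iIiYiIdVeId3dmZ3ZniIhURWZ5mXVVZ4iIiIiIiHZ3d4h2Vndmd4h1VVVWd2eIiIiIiIiImZdmd4iHVGd3d3iHZmVFeImqqZiIiZiImrp2ZVeHQzV3iImYh2ZmiqmZmZiIiZmZq7y4dTR3QRJWeImZh2Zom7mJmYiJiJmru7vLqEJHYgAUeIqpmHZ4q7mIiIiZiZq8y6q8y4RHhjACV4m6qpd4qqmIiIiImaq83bqrvLhnqWMSV3m7q7mHiZh2eIiImZqr3+yrvLqIq5YiV3rMqruYiHZmd4iIiImr3/27zLuYm6gxRnnMuqqpiHRWeIiA=="/>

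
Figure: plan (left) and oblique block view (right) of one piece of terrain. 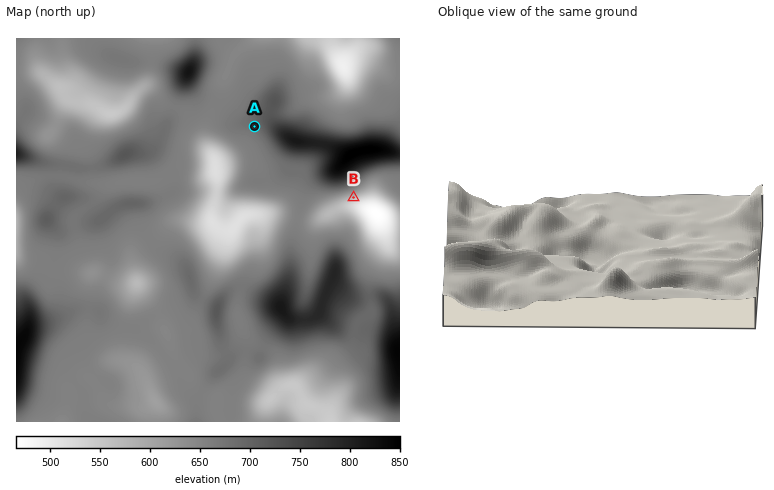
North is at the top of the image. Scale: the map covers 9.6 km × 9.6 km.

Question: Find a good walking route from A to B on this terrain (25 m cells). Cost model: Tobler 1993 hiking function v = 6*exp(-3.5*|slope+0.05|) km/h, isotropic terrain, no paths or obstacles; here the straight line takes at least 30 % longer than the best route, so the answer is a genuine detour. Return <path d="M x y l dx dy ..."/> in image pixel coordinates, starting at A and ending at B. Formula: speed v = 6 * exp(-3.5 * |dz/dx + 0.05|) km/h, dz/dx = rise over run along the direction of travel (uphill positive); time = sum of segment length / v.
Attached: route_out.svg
<path d="M254 126l10 10 6 10 46 46 10 6 28 0"/>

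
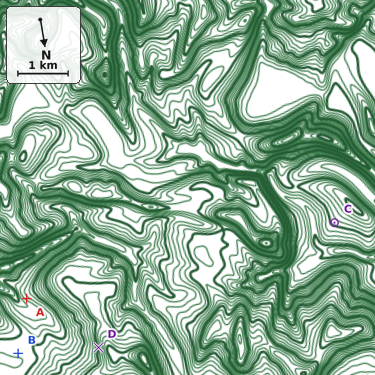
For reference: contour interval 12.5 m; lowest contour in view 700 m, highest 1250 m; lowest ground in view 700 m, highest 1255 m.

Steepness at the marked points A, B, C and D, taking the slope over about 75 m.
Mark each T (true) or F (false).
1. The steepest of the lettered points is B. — F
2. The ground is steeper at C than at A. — F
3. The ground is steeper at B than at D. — F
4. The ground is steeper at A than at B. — T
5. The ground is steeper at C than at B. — T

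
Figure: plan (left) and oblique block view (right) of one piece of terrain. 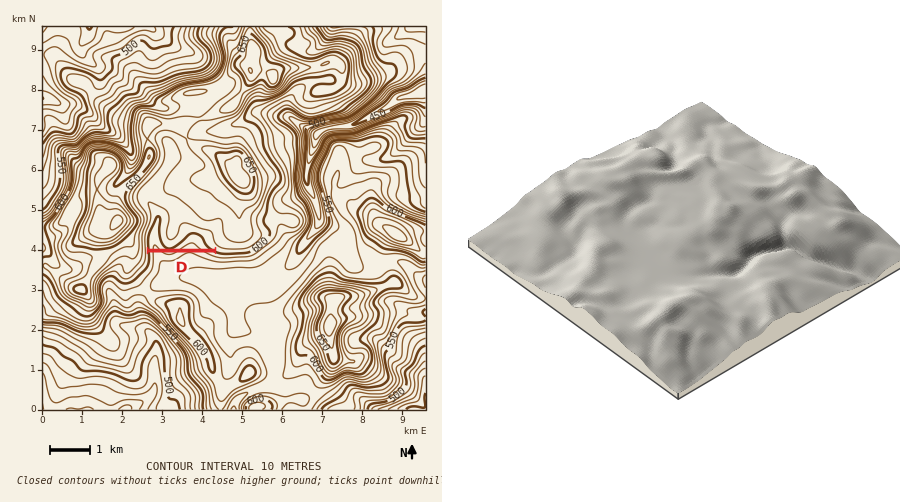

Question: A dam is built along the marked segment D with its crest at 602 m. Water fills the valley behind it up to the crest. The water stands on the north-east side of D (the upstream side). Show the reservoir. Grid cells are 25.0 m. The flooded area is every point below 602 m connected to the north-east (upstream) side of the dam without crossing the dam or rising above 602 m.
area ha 53.3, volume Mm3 3.16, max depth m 18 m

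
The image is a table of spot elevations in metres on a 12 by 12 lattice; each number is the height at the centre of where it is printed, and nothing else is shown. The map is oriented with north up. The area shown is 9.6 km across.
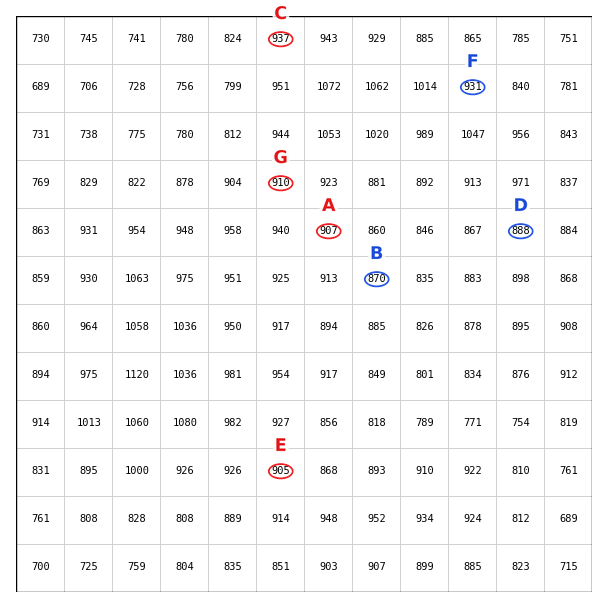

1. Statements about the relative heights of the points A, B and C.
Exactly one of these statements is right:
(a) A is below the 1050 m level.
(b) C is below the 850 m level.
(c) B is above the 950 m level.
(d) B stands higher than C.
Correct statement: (a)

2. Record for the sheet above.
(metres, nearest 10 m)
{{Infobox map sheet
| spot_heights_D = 890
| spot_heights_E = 910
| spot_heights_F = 930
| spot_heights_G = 910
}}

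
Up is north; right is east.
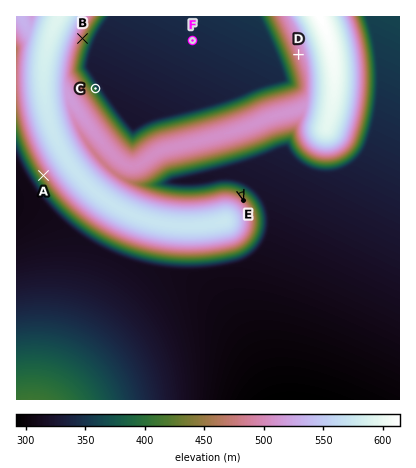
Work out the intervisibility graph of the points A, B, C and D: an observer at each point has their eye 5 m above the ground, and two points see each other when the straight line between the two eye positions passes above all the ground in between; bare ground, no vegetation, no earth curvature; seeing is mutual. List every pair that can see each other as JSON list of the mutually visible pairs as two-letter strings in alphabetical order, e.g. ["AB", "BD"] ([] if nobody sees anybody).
["BC", "BD", "CD"]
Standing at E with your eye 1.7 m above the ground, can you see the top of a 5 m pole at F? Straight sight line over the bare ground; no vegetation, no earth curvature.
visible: false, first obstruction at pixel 229 154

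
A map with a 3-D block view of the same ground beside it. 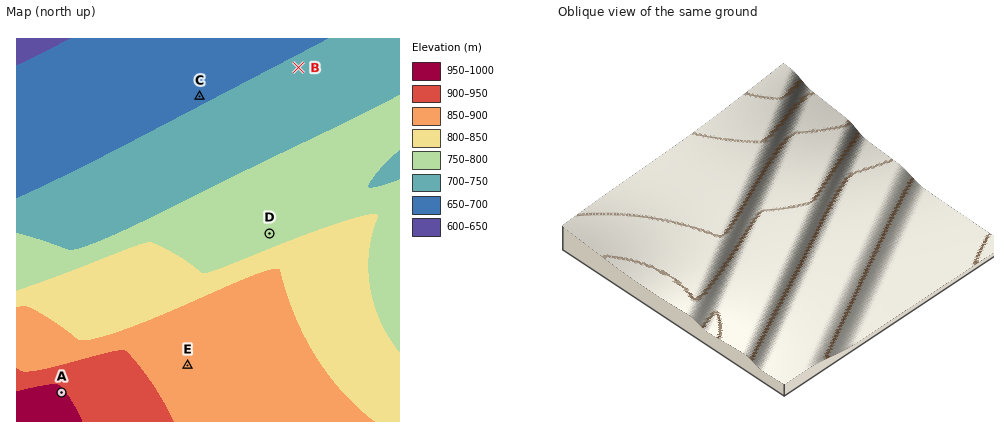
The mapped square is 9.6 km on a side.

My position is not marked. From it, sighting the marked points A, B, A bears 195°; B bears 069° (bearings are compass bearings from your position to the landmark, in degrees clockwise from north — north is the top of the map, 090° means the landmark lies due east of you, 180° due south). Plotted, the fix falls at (131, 132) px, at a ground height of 680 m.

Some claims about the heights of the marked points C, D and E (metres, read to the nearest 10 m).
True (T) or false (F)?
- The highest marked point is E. T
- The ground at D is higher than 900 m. F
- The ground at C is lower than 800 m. T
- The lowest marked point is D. F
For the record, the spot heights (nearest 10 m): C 680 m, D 790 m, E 880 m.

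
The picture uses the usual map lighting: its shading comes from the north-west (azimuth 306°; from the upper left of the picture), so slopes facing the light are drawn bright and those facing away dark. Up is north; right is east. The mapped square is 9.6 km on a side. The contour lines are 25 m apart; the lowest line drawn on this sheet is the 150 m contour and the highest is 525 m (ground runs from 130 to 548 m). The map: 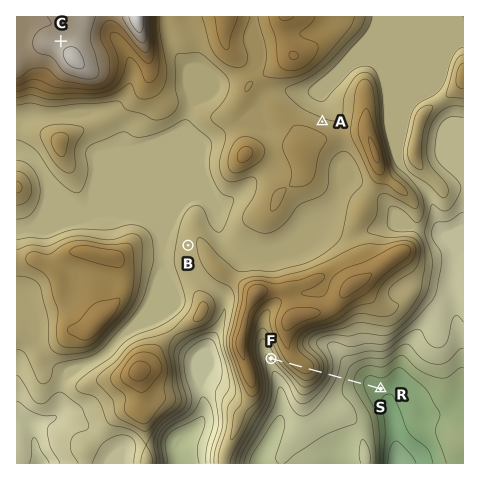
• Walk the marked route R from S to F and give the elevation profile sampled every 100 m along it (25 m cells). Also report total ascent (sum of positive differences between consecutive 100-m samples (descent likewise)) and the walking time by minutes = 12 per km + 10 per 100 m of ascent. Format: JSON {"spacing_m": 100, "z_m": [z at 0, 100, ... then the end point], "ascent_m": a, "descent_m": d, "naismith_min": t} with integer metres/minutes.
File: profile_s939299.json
{"spacing_m": 100, "z_m": [183, 185, 188, 194, 202, 213, 226, 238, 251, 264, 280, 300, 325, 354, 380, 399, 410, 415, 415, 412, 404, 390, 370, 347, 329, 325], "ascent_m": 232, "descent_m": 91, "naismith_min": 52}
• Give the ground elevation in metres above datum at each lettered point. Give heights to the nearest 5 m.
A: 385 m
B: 360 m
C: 510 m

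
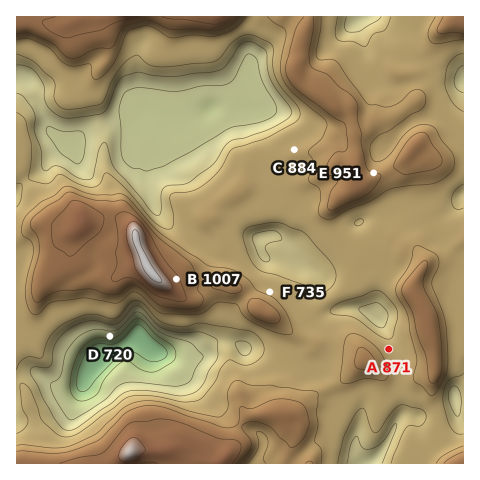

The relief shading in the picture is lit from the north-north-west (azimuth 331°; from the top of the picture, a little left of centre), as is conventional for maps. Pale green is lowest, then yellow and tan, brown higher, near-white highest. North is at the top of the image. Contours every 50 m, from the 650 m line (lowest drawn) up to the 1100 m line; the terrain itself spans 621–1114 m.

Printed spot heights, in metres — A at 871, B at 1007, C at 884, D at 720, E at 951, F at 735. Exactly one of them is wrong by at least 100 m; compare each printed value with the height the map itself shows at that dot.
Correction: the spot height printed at F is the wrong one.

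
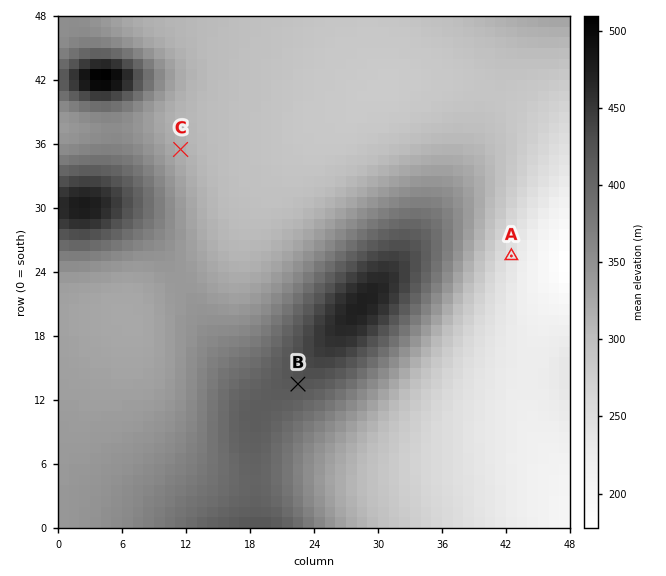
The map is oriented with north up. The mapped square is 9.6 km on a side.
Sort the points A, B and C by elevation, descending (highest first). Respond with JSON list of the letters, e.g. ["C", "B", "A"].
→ ["B", "C", "A"]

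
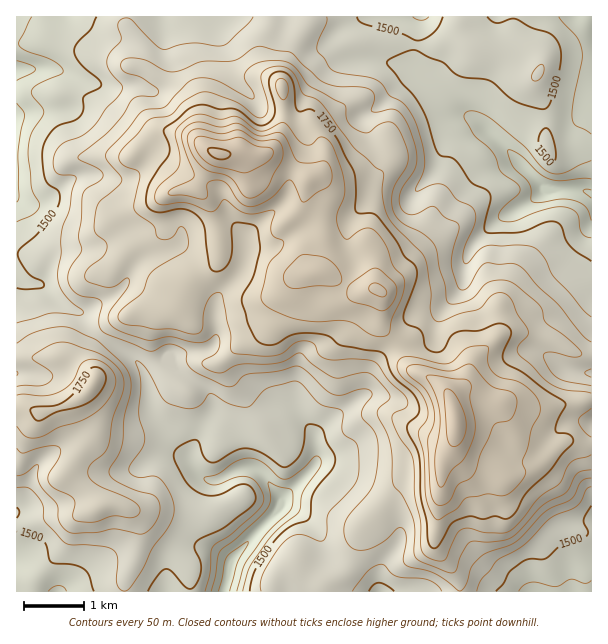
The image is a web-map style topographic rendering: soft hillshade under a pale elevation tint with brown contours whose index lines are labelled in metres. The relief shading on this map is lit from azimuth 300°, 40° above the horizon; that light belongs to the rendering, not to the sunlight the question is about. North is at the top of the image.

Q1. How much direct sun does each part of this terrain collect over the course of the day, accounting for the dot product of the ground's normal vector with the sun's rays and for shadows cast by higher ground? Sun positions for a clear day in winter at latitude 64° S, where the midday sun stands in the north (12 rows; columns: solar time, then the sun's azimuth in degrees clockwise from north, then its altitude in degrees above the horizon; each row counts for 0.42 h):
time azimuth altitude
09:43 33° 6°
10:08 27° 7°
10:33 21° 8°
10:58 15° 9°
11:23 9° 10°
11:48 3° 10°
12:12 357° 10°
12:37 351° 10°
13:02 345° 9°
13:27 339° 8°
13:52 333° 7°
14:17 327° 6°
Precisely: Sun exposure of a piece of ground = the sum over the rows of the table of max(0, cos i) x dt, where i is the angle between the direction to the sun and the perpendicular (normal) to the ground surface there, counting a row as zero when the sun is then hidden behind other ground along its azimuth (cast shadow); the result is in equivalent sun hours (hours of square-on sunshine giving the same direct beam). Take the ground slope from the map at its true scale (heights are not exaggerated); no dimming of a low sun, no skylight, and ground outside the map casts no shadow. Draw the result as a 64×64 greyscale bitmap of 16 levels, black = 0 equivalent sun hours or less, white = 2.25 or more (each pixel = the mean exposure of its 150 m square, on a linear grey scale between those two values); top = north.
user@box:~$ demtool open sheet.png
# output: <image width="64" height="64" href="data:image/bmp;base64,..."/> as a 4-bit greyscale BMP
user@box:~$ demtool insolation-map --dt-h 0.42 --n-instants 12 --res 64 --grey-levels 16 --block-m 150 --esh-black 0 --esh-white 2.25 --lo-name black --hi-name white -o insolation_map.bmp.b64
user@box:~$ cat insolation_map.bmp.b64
<image width="64" height="64" href="data:image/bmp;base64,Qk12CAAAAAAAAHYAAAAoAAAAQAAAAEAAAAABAAQAAAAAAAAIAAATCwAAEwsAABAAAAAAAAAAAAAAABEREQAiIiIAMzMzAERERABVVVUAZmZmAHd3dwCIiIgAmZmZAKqqqgC7u7sAzMzMAN3d3QDu7u4A////ADMhEjREMzMyIjMyM3dUMyIzMiIRAAAAAAEhABEQABIiVTEBEzRVMiIjNDMyWIZTM0ZkMhAAAAAAAhAAEQABIiNmUhEQEkVCIzNFRDE4qXU0V4dTEBIQAAASEAAAABIiJERUIAAAI0MzM0ZlEBfLllVndlMQE0IAACEAAAAAEiIjI0QgAAABMyIjVmMAApyph3dlMiERVTECIQAAAAARESIRIiAAAAASISNEMAAAOtuph2QyIhE1VCIQAAAAAAEREREBEAAAAAERIzMgAAAW3sunVUMyIiRVIQAAAAAAABIzQyERAAAAABIjMzIRAAGf/ZZVZUMyIkQgAAAAAAAAASRVQ0VCEAACMzRERDIQADvrdWeIZTIiMxAAAREhAAAAEiIyJFZUNGd2VVZnZTERAWZWeImGQyIyEAEBEBIgAAABABABNXmrzKh3d6u5ZFUQFWZneIdTI0MQIQEQASEAAAEAEAA1is3cqYd5vN26pgAEmGZnd2Q0VTIhAREREQABAAA0M0aJmpmZd3hjN96RAAFqhmZmVDRVQyASJFQgASIAACeGVEREVWd3dRAAEQAAACaHVVVVQ1VDESNFZlMRIgAgAmdTIRIjRmZTEQAAAAEQAkVURVVDRVQRNEVlVlMQABAAJVMhIiI0VCI0MQAAIzIREjRERDIkZBEjREM1ZiABEAACRDM0M0RDIkRDIRI0MyESI0RDIRRkESIzM0RXY0YQAAAjRERFVUQyNEMzMzMzISMiIiIiR3UiMzMzRDV4miIQAAEzRFZlQzIjQzIzMzIQEzIREjWIdURVQyNDI1iGIzIAABIzRVQyERIiIiMhEAABIzI0ZlVUV3ZCIzMzMxFXmGMAASI0QyEAAAARAAAAAAABRndTIjR5dTM0RVVDEM3u2mEBIjMzIREQAAAAAAAAAAABMxABJIhUV3ZniqqY/tzMtyEjQzMzRRAAAAAAAAAAAAAAAAAnp1abyqve///Ll3ipZEZjESRSAAAAAAAAAAAAAAAAAo3qibzdzN3d7jIiNHnLu3EAEQAAAAAAAAAAAAAAASSN//ypmrzLqYUyESIja//6IAAAAVdRAAAAAAAAAAADjf//y6dniqqFEACIiHeM/oIAAAAAJ4QAAAAAABAAAAN6u7maqENGdjEBRpmaqry3IAAAAAABVUIQAAAAEQAAAUVWd3m6cyIhEkirmZqruoMAAAAAAAEkQzIhAAABISESVmZ3iauoUzRomqm7zMu5YgAAAAASQyMzRDIAAAAiMiNXiIqpmaqYiImZiJmquoZmVDIzMzRUNERDMiEREAEQATVnesuph4h2ZniIZniFIBarlmVUREM0QyEREiMhEAAAE0VYzcl2Z2Z4mYh4iFEAAFmpdlVEMjVVQyIiM0QyAAEiNEWdypmImaqYdomWMQAABIhlVVQyJHh2VDIRI1VDV1M1VXqpvLqqqYdmdDMzMyIiRmZmZTECV4ZUMhATWKq7lDV3eImsupmId2YyElZ2ZUM1d3d2UxE2dmZlVFZ5q7qoVXd4mauph3ZndjMzWJmHZCNnd3ZkIjVnmXeJiId4iImHZVaJmpmHZmd3VmVWeIdlMjRFVUQzMkaJh3d3dUZ3eahlRGqqqZh3d4h4dlVDNFZTIiERNEMQEjV4dlZlVniJqXUyScu7qXZ3moiHZVQiNVVCEAADMQABEUd2ZniImruphkImvMy6hmeLiIdmZlQzRDEAAAAQAAAyE1Zmebqs3Kh3ZDN73LqYdmiZmZdlVVQxAAAAAAAAADVCNVVXq6vLqHiHZEabzLqHZpd4h2VWdlMQAAAAAAAAFFQ0QzWJiIiYd5qGMiSd/ty5ZDNWVXd3ZkIAAAAAAAABMzMzNGd1VXiHiZhSECas3clDISV4mXd2eHUyIAABERESESNFVlMiSJmIiHVDMyAAAVRCAVmYdUaKuoYgAAIzIiMiJGVVUxEmmYd3iJqDAAAAVEMQASMhAmiYYxAAAREiNoZWd2ZkERR5h2Z4qlEAAABEREIQABEBR4dBAAABEBJIuoiYh3VDNWd2VVZ0EAEjIlRWd3ZVZlRGdTEBNDNENGmqiJmYdmVmZ2ZmeFEBJFREZmeKqqmrqFRDIlrcmu/ImZiZmZhmd3dmd4mnIAJGZVVneJqqqqu5YyNY3/////2oeLupl2Z4h2ZniXIAJGZmZniImqqZmaqGit///////Zhou6upiImHZmd1EBJFZmZmV4iZmIiJmr3u/////+y5iImpd4vLqpdmZlEBJERVVVUjRFVWZ4iJztvO7d7/p1RXqqhjJqzKhlQzEBNDMzREVREiIjVomYq7qs3cvfxkMTjMuoVDa8qGRDISNDIRJERVVVVmZ4d3iXZpq7u8pjIiSN7Lu6h5qGVEQzNDIhEjREWqqqqGVCESIkeavLljI2iZvMzN3Kh2VVQzMzMzMyM0RXiZhkIREAE1irzLl3Zo3/ypmrzLqGVVRDIRI0VlQzRFAAEhEiNFVomoiJmqqr7//Kh3iIh2VEQzMyIzRWdkREUAABI0Vnm6mZiIm7uqvO63d2VDMzM0MzMzNERVVnZVVTMzNVZneZiJmqqqqYiIiGQ1ZUMzNERFQzRVZmVXh2VmZVVWd3ZVVoiImIiIiHZmZTNGdmZmZnd1VWZ3ZniId3ZmZnd3ZURXh3Znd3eJh2Z3UzV4mZmZqoZVZnd3iJmZhmZ3iYdnd3d3ZmZmZneHd3dlRFZ4iImqh2ZneId3iIiH"/>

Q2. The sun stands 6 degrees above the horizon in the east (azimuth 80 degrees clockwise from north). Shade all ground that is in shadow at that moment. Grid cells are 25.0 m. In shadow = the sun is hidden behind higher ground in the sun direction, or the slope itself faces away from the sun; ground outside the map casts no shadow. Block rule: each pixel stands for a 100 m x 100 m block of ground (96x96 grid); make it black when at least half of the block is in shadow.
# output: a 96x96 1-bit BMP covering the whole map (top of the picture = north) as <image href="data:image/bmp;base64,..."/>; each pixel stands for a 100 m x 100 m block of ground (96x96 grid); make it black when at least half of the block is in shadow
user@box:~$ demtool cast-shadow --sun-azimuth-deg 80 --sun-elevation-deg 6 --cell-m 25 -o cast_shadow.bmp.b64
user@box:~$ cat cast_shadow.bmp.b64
<image width="96" height="96" href="data:image/bmp;base64,Qk2+BAAAAAAAAD4AAAAoAAAAYAAAAGAAAAABAAEAAAAAAIAEAAATCwAAEwsAAAIAAAAAAAAA////AAAAAAAB/4AB/8AAH//AAAAA/4AA/8AAP/+AAAAAH4AA/8AAP/+AAAAAB8AA/+AA//8AAAAAAcAA/+AH//4AAAAAAMAAf/Af//wAAAD8AAAAf/g///wAAAD/AAAAf/h///gAAAD/gAAAf/j///gAAAD/gAAAf/////wcAAD/gAAAP/////wcAAD/wAAAP/////wYAAD/wAAAP/////wAAAD/4AAAP/////wAAAD/8AAAP/////wAAAD/wAAA//////4AAAD/AAAB//////4AAAD+AAAH//////4AAAD+AAAP//////4AAAB+AAAf//////4AAAA+AAAf//////4AAAAfAAAf//////4AAAAPAAAf//////4AAACDAAAf//////8AAACAAAAP//////+AAADAAAAH//////+AAADAAAAD//////+AAADgAAAB//////+AAADgAAAA//////+AAADAAAAAf/////+AAAAAAAAAf/////+AAAAAAAAAL/////8AAAAHwAGw4/////8AAAA/8APB4f////8AAAB/8AOD4H////4AAAB/+Ae/wB////gAAAD/+Af/gB///+AAAAD88Ab/gA/3/8DAAAAAAA7+AAfx/4HgAAAAADz/8APwPwPgAAAAAPz/+APwBAHgAAAAA/z/+AH8AACAAAAAD/z5/4B+AAAAAAAAf/Bw/4AAAAAAAAAD/8AA/wAAAAAAAAAD/8AA/gAAAAAAAAAD/8AB/8AAMAAAAAAD/+AB/+AAeAAOAAA//+AB/+AB+AA/AAD/5/AA/+AH8AB+AAD/4PwA/+AD4AA+AAD/4H4Af/AB4AA8AAD/4D4AP/AAYAA8AAD/4BwAH/AAIAA8AAD/8AADj/AAAAA8AACP8AAfh/gAAAAcAAD//wB/h/wAAAAMAAD//wA/h/4AAAAAAAD//AA/h+QAAAAAAAD//AA/j+AAAAAAAAD//AA/j/AAAAAAAAD//Ax/h/AAAAAAAAD///7/HngAAAAAAAD/////fhwAAAAAAAD///8//g4AAAAAAAD///+e/g4AAAAAAAD///+B/g8AAAAAAAD////B/AcAAAAAAAH//////AcAAAAAA8H/////+AMAAAAAH8D/////8AAAAAAAP8D/////wAAAAAAAf4D/////gAAAAAAAfwD/////AAAAAAAA/wD////+AAAAAAAA/wD////8AAAAAAAB/gD////8AAAAAAAD8AD9///4AOAAAAAH4AD5///4APAAAAAHwAD5///4AfAAAAAHAAD8//v4A/AAAAAAAAD8H/P4D/AAAAAAAAD8A+P4P/AAAAAAAADAD+H4f/AAAAAAAAD///wYP/AAAAAAAAD///wAP/AAAAAAAAD//+AAD+AAAAAAAAD//8AAAwAAAAAAAAD//8AAAAAAAAAAAADDw4AAAAAAAAAAAAAAAAAAAAAAAAAAAAAAAAAADAAAAAAAAAAAAAAAAAAAAAAAAAAADwAAAAAAAAQAAAAADwAAAAAAAB8AAAAABwAAAwAAAA+AAAA="/>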